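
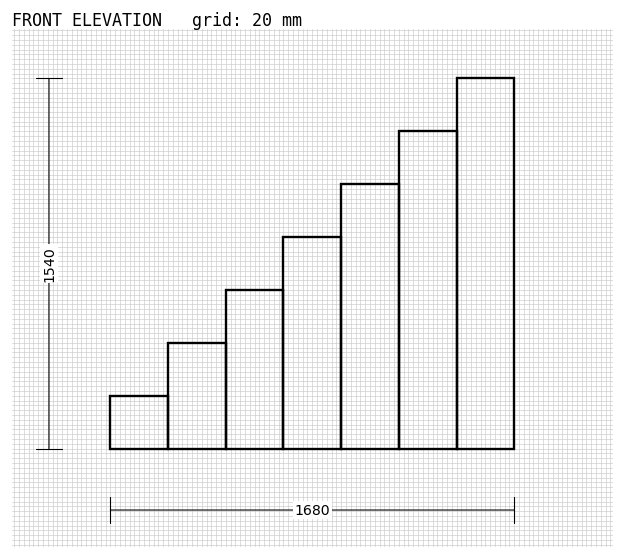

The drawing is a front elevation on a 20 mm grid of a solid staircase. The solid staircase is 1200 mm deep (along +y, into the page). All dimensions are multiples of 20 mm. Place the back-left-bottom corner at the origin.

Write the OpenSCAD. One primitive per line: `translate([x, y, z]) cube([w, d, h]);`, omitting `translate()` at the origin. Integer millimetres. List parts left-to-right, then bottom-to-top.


cube([240, 1200, 220]);
translate([240, 0, 0]) cube([240, 1200, 440]);
translate([480, 0, 0]) cube([240, 1200, 660]);
translate([720, 0, 0]) cube([240, 1200, 880]);
translate([960, 0, 0]) cube([240, 1200, 1100]);
translate([1200, 0, 0]) cube([240, 1200, 1320]);
translate([1440, 0, 0]) cube([240, 1200, 1540]);


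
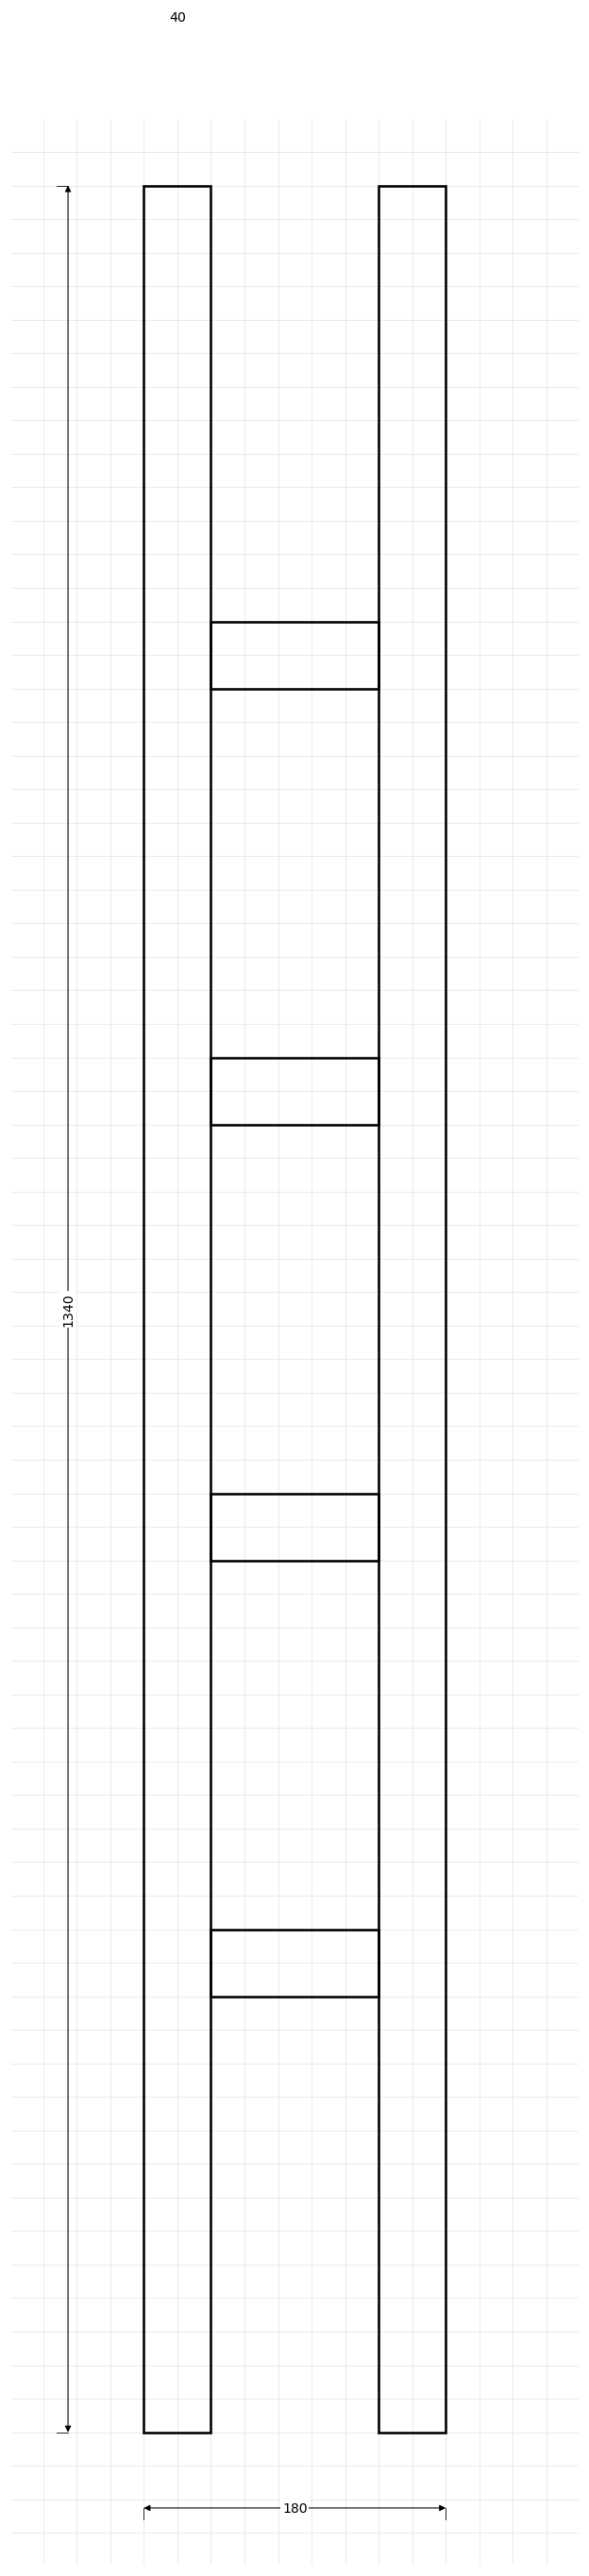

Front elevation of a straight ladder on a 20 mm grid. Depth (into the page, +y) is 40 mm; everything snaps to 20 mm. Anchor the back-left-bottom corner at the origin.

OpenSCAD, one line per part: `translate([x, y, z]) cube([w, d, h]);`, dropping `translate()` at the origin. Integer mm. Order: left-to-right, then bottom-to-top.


cube([40, 40, 1340]);
translate([40, 0, 260]) cube([100, 40, 40]);
translate([40, 0, 520]) cube([100, 40, 40]);
translate([40, 0, 780]) cube([100, 40, 40]);
translate([40, 0, 1040]) cube([100, 40, 40]);
translate([140, 0, 0]) cube([40, 40, 1340]);


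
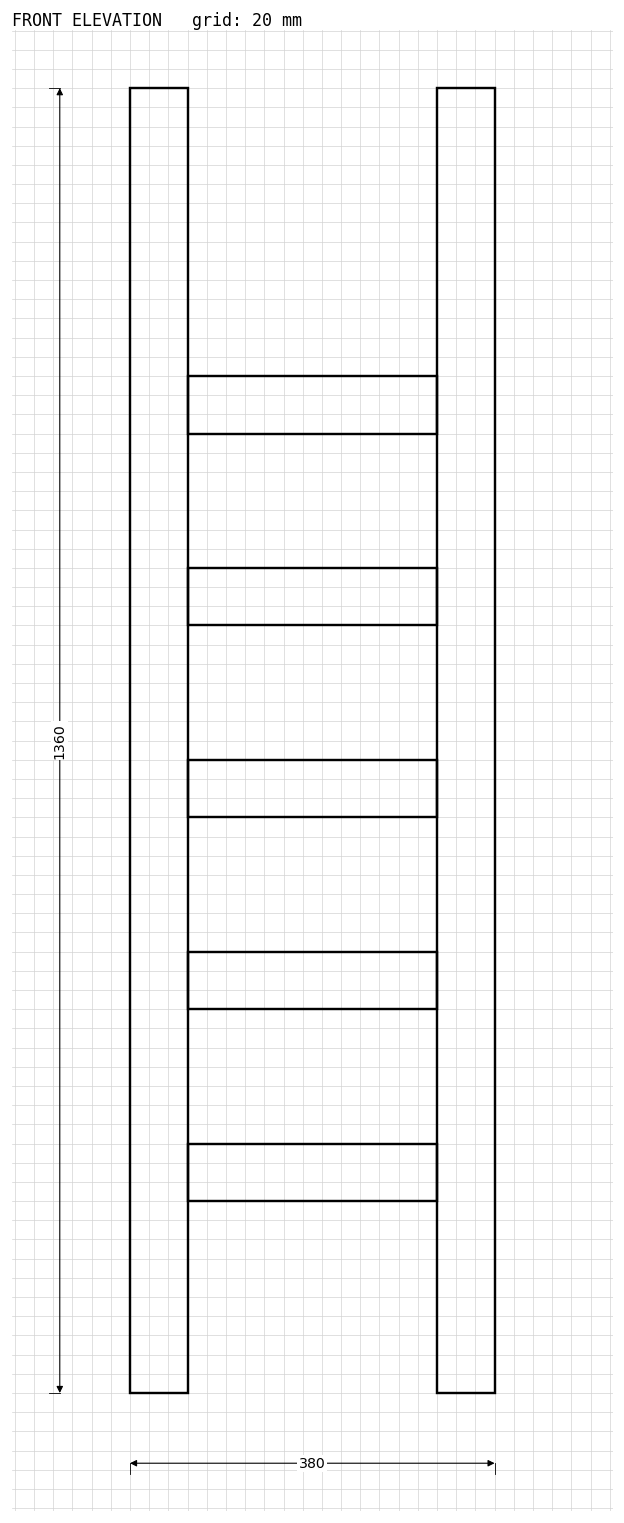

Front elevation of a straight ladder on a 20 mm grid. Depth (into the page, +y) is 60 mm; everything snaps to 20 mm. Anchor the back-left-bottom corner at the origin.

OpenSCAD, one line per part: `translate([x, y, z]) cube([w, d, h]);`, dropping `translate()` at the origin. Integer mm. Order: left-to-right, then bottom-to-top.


cube([60, 60, 1360]);
translate([60, 0, 200]) cube([260, 60, 60]);
translate([60, 0, 400]) cube([260, 60, 60]);
translate([60, 0, 600]) cube([260, 60, 60]);
translate([60, 0, 800]) cube([260, 60, 60]);
translate([60, 0, 1000]) cube([260, 60, 60]);
translate([320, 0, 0]) cube([60, 60, 1360]);


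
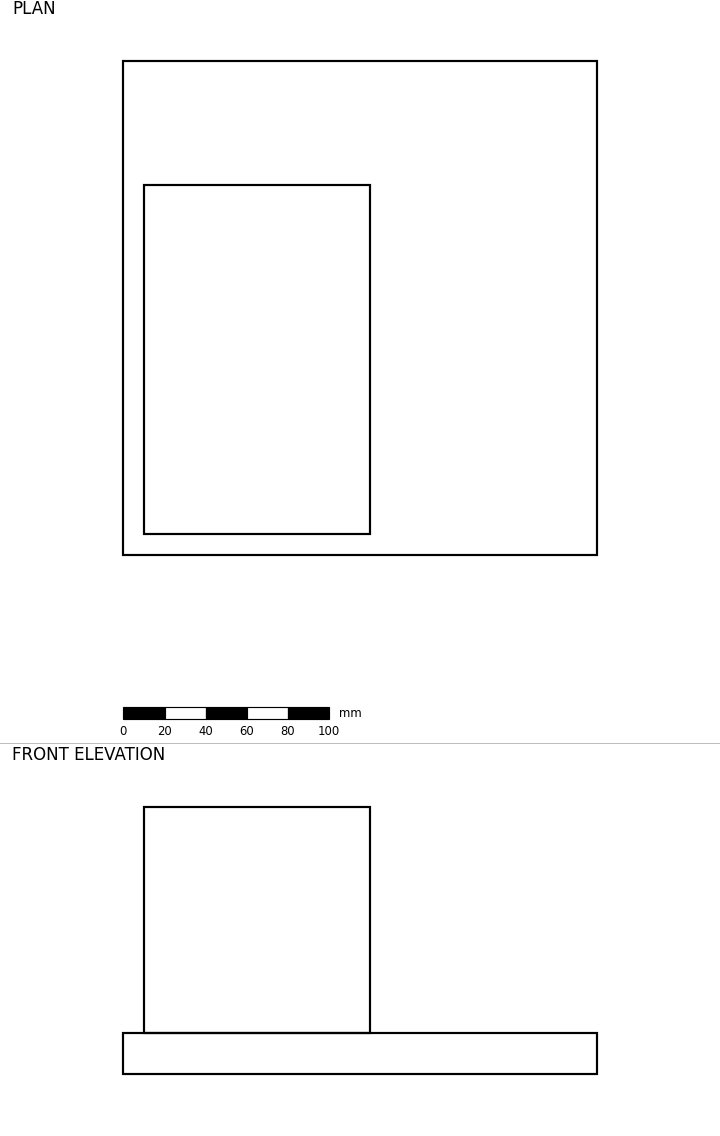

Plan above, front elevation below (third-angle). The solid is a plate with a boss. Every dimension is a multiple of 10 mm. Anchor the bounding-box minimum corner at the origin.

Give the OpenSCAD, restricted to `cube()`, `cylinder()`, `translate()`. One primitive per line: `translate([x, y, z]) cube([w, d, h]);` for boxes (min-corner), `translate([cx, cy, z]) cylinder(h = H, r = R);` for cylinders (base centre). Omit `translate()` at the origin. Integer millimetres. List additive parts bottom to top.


cube([230, 240, 20]);
translate([10, 10, 20]) cube([110, 170, 110]);


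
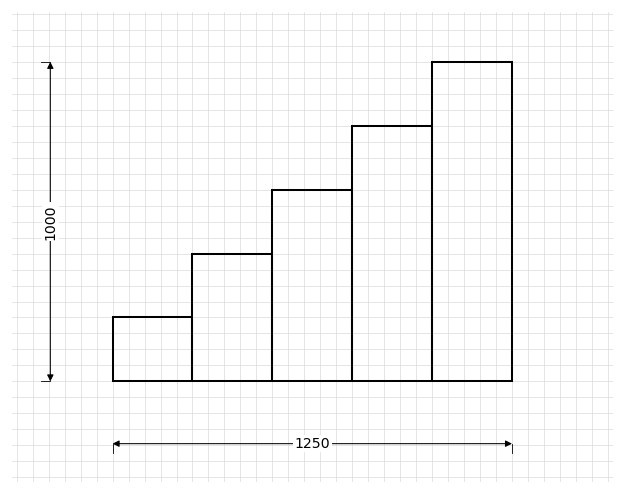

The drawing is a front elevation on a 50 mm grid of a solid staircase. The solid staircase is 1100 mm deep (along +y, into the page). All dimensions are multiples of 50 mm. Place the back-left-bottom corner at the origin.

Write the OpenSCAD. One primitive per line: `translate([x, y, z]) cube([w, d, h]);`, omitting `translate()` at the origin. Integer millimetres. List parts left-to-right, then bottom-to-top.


cube([250, 1100, 200]);
translate([250, 0, 0]) cube([250, 1100, 400]);
translate([500, 0, 0]) cube([250, 1100, 600]);
translate([750, 0, 0]) cube([250, 1100, 800]);
translate([1000, 0, 0]) cube([250, 1100, 1000]);


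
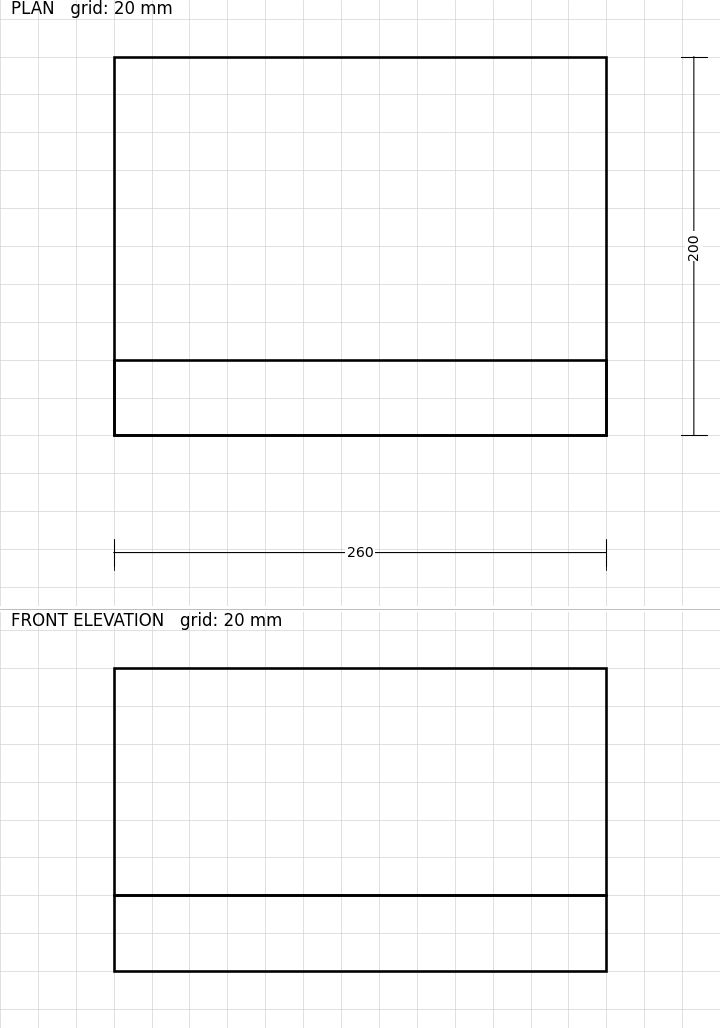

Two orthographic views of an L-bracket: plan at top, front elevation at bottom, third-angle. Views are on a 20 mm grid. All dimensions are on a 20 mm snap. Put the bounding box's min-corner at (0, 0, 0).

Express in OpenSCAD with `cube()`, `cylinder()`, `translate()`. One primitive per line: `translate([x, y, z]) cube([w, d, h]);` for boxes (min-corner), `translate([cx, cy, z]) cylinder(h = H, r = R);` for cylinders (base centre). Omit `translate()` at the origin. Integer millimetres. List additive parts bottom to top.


cube([260, 200, 40]);
translate([0, 0, 40]) cube([260, 40, 120]);


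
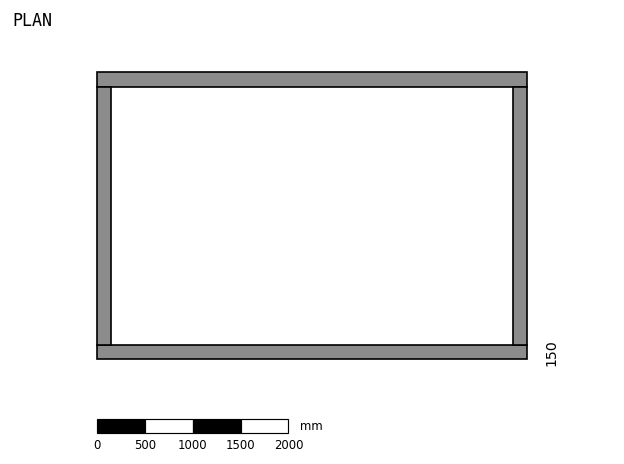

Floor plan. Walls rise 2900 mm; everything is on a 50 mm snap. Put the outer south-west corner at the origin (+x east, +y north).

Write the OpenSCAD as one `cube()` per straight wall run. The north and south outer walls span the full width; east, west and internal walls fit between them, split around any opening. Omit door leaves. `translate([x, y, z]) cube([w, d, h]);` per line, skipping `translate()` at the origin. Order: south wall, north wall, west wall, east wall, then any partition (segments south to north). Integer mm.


cube([4500, 150, 2900]);
translate([0, 2850, 0]) cube([4500, 150, 2900]);
translate([0, 150, 0]) cube([150, 2700, 2900]);
translate([4350, 150, 0]) cube([150, 2700, 2900]);


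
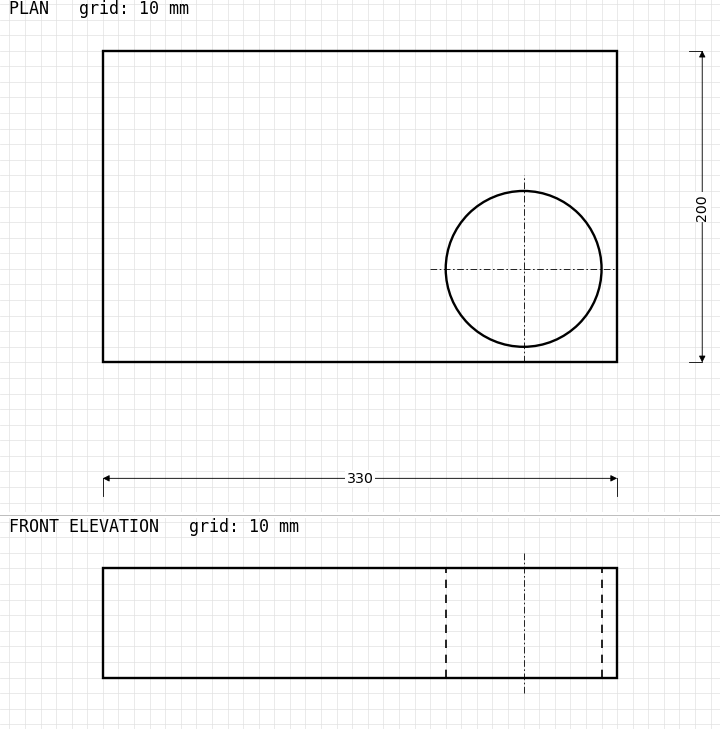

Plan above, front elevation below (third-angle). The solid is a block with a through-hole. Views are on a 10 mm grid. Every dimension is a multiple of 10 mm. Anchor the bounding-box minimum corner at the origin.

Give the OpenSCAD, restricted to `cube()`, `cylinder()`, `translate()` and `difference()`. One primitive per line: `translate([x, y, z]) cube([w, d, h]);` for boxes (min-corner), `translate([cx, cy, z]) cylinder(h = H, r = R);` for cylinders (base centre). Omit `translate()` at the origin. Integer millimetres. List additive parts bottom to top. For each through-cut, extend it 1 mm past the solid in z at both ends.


difference() {
  cube([330, 200, 70]);
  translate([270, 60, -1]) cylinder(h = 72, r = 50);
}


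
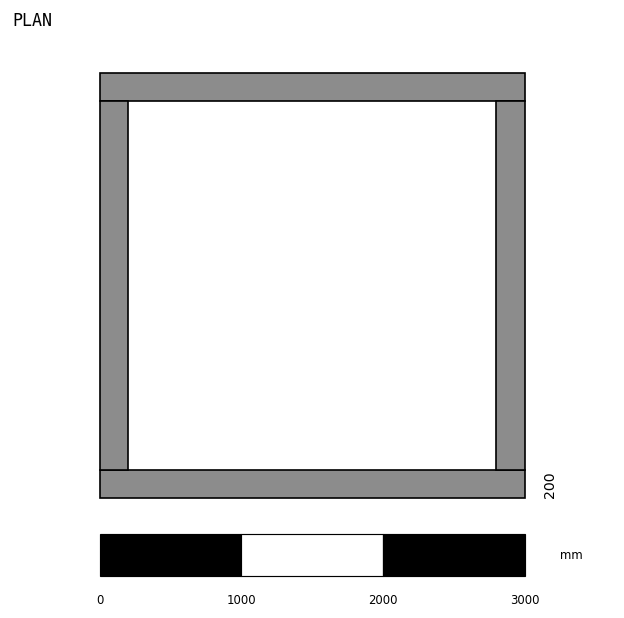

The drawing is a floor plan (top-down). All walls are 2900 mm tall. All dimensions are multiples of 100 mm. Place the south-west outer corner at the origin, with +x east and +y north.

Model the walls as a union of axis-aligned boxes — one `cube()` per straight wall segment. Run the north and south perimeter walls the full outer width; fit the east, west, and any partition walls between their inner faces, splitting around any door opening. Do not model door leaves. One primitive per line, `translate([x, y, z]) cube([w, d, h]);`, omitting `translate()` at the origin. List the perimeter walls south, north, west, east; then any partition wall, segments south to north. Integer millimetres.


cube([3000, 200, 2900]);
translate([0, 2800, 0]) cube([3000, 200, 2900]);
translate([0, 200, 0]) cube([200, 2600, 2900]);
translate([2800, 200, 0]) cube([200, 2600, 2900]);


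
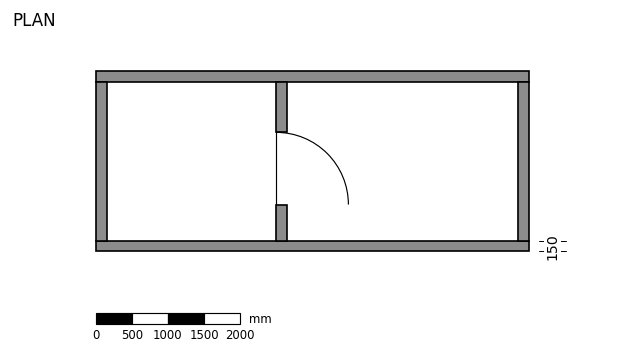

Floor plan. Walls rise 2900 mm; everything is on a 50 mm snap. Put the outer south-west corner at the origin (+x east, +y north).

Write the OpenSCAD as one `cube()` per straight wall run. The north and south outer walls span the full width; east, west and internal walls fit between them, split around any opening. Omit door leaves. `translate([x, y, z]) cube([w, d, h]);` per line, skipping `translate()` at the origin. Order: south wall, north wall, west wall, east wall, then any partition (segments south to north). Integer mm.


cube([6000, 150, 2900]);
translate([0, 2350, 0]) cube([6000, 150, 2900]);
translate([0, 150, 0]) cube([150, 2200, 2900]);
translate([5850, 150, 0]) cube([150, 2200, 2900]);
translate([2500, 150, 0]) cube([150, 500, 2900]);
translate([2500, 1650, 0]) cube([150, 700, 2900]);


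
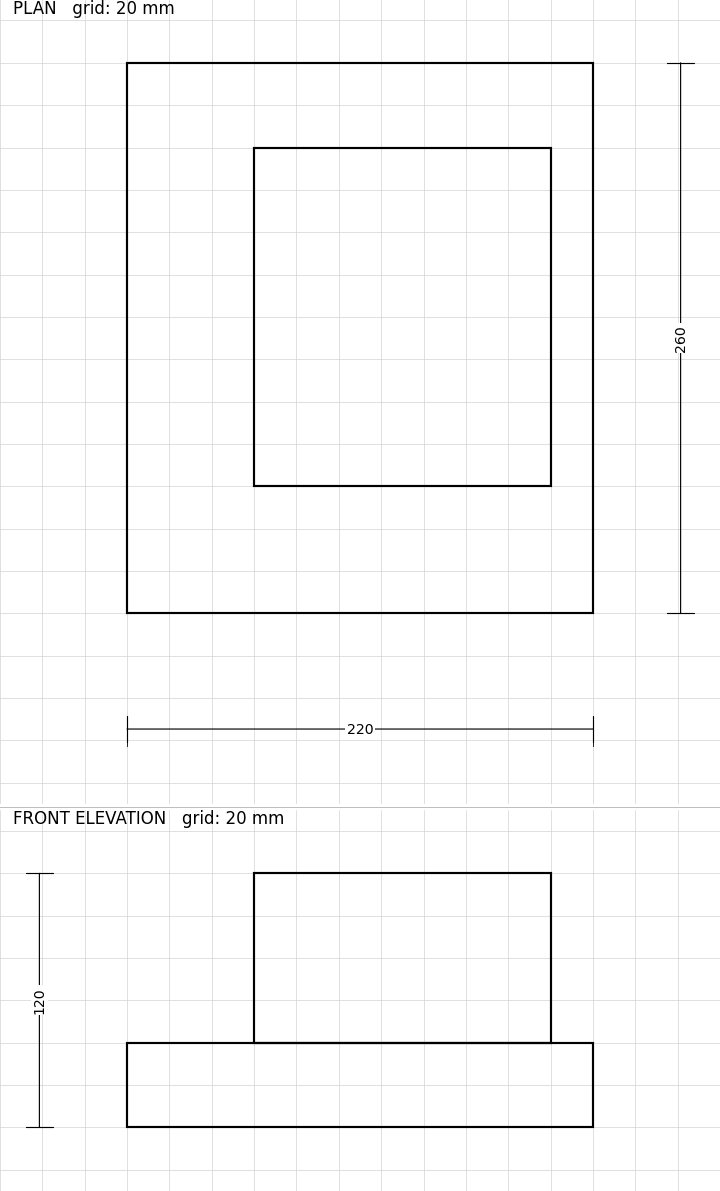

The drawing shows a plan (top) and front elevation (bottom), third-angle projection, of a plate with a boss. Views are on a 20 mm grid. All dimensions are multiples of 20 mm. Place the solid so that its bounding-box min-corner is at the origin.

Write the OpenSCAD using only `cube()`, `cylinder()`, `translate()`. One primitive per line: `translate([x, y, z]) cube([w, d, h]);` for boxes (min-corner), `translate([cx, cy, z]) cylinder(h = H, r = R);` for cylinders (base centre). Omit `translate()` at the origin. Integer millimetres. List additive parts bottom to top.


cube([220, 260, 40]);
translate([60, 60, 40]) cube([140, 160, 80]);


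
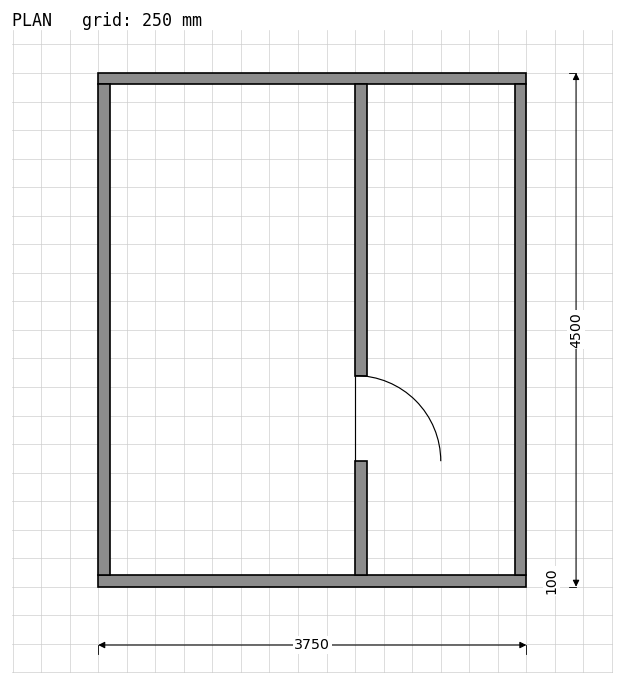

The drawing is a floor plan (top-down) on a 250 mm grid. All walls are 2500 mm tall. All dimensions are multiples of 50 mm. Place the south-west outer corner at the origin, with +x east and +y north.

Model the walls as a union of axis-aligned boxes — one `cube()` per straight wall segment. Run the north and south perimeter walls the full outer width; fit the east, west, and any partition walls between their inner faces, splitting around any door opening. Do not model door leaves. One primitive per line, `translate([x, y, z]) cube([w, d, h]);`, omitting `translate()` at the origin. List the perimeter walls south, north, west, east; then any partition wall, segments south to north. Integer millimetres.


cube([3750, 100, 2500]);
translate([0, 4400, 0]) cube([3750, 100, 2500]);
translate([0, 100, 0]) cube([100, 4300, 2500]);
translate([3650, 100, 0]) cube([100, 4300, 2500]);
translate([2250, 100, 0]) cube([100, 1000, 2500]);
translate([2250, 1850, 0]) cube([100, 2550, 2500]);


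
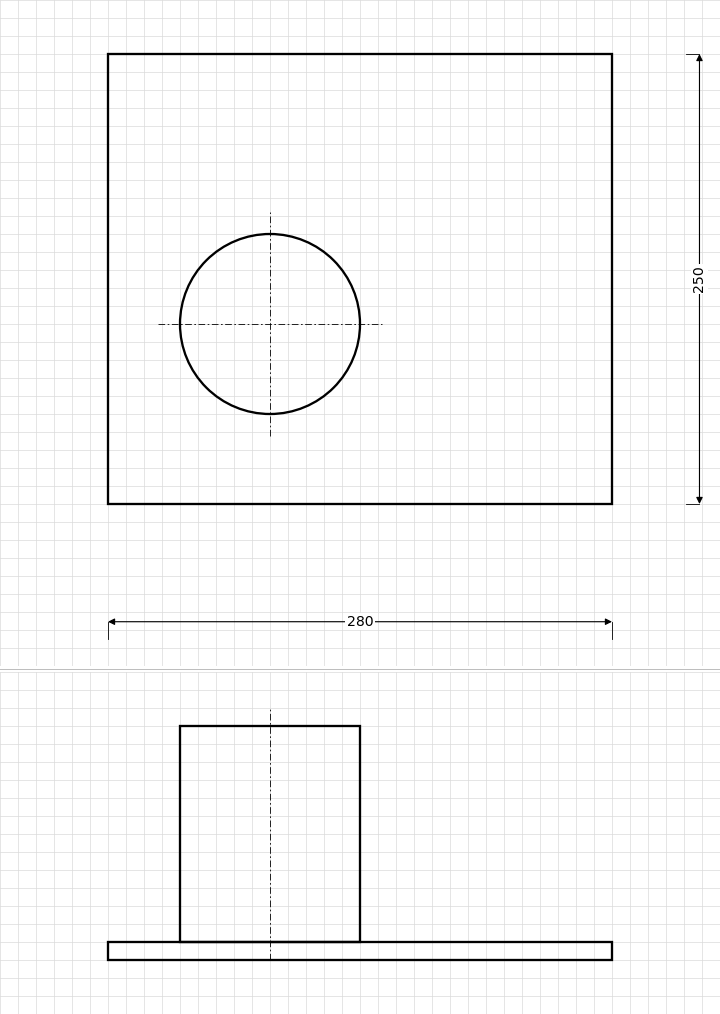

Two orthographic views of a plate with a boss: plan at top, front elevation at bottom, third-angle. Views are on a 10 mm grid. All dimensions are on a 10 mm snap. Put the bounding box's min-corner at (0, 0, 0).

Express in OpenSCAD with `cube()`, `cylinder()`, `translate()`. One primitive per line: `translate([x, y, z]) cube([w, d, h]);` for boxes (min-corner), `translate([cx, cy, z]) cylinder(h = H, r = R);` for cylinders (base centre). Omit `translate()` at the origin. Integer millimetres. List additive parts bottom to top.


cube([280, 250, 10]);
translate([90, 100, 10]) cylinder(h = 120, r = 50);


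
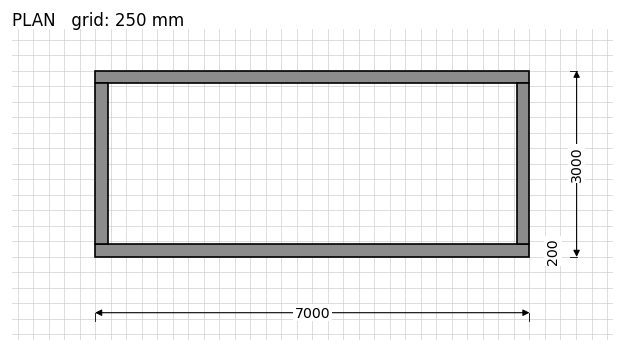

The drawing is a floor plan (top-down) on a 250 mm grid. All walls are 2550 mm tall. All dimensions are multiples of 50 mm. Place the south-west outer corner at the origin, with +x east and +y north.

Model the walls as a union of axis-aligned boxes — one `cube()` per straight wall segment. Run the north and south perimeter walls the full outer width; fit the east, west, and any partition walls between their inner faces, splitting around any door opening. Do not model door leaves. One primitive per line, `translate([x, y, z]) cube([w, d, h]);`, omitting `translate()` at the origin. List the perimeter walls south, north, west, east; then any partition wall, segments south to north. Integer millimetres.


cube([7000, 200, 2550]);
translate([0, 2800, 0]) cube([7000, 200, 2550]);
translate([0, 200, 0]) cube([200, 2600, 2550]);
translate([6800, 200, 0]) cube([200, 2600, 2550]);


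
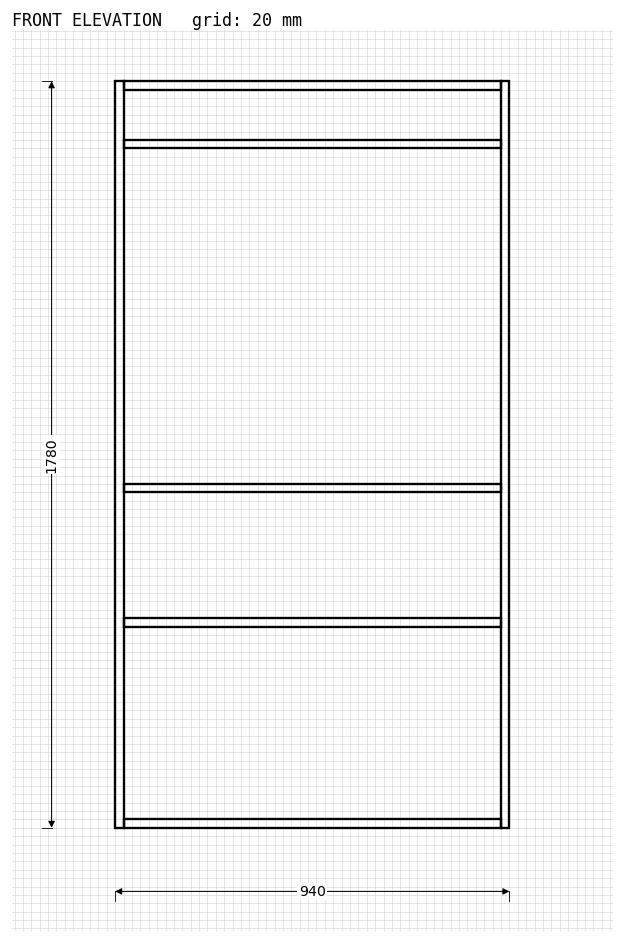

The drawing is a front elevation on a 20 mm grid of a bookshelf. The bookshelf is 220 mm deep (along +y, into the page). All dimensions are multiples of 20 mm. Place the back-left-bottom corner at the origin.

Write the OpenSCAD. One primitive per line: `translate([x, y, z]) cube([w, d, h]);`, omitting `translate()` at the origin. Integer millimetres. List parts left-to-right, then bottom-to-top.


cube([20, 220, 1780]);
translate([20, 0, 0]) cube([900, 220, 20]);
translate([20, 0, 480]) cube([900, 220, 20]);
translate([20, 0, 800]) cube([900, 220, 20]);
translate([20, 0, 1620]) cube([900, 220, 20]);
translate([20, 0, 1760]) cube([900, 220, 20]);
translate([920, 0, 0]) cube([20, 220, 1780]);


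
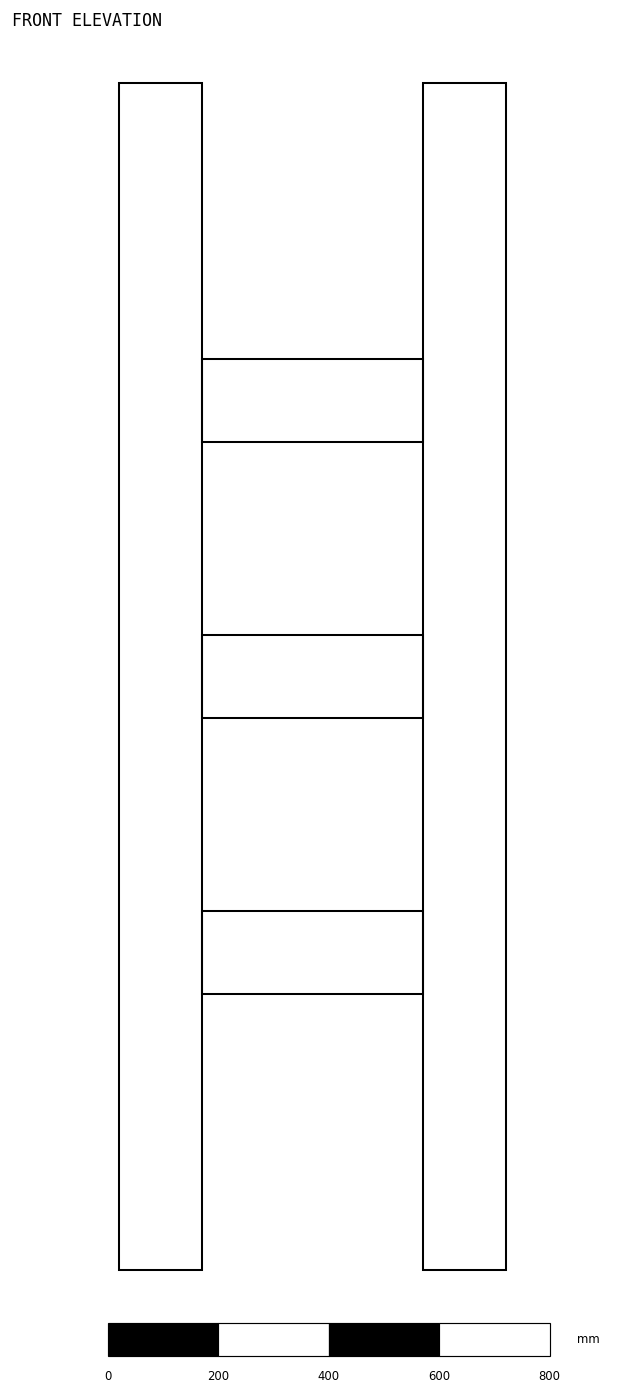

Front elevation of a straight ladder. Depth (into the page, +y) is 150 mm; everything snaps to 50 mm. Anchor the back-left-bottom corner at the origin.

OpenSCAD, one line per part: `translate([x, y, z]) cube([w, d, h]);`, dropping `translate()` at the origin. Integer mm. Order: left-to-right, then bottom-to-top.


cube([150, 150, 2150]);
translate([150, 0, 500]) cube([400, 150, 150]);
translate([150, 0, 1000]) cube([400, 150, 150]);
translate([150, 0, 1500]) cube([400, 150, 150]);
translate([550, 0, 0]) cube([150, 150, 2150]);


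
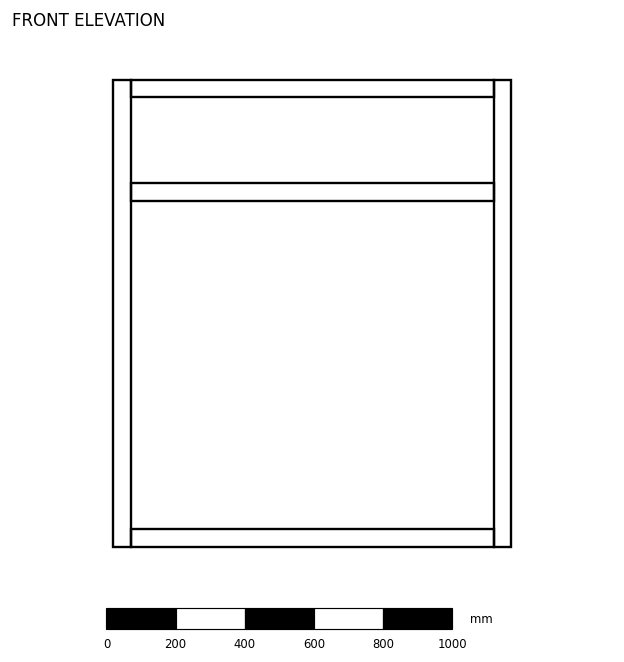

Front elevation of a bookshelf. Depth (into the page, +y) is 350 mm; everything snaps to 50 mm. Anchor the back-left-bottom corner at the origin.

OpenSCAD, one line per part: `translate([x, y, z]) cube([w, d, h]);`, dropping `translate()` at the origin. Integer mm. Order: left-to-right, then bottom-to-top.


cube([50, 350, 1350]);
translate([50, 0, 0]) cube([1050, 350, 50]);
translate([50, 0, 1000]) cube([1050, 350, 50]);
translate([50, 0, 1300]) cube([1050, 350, 50]);
translate([1100, 0, 0]) cube([50, 350, 1350]);


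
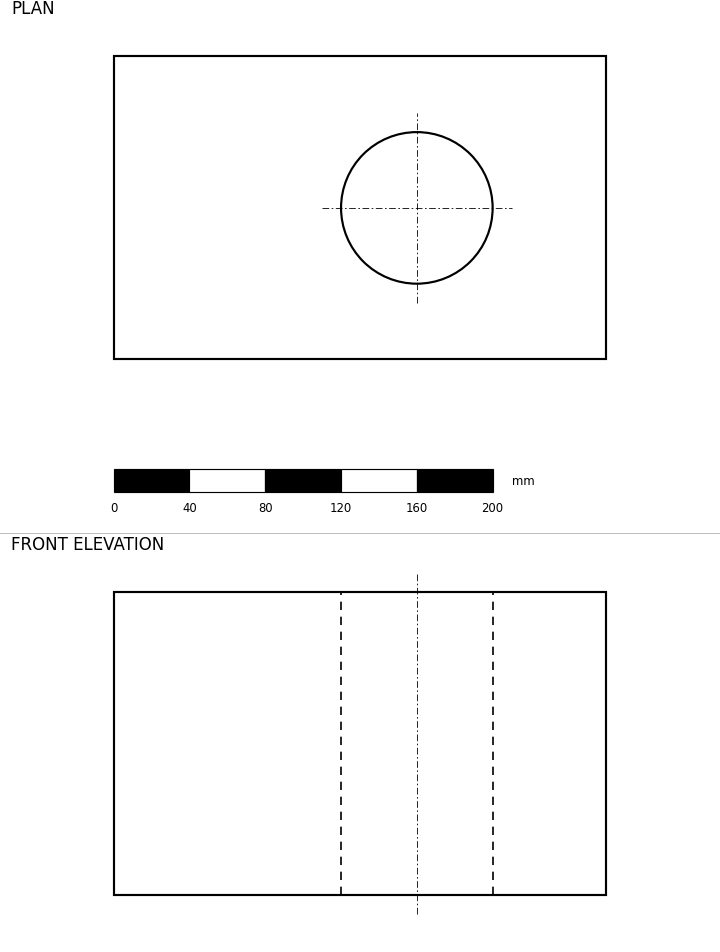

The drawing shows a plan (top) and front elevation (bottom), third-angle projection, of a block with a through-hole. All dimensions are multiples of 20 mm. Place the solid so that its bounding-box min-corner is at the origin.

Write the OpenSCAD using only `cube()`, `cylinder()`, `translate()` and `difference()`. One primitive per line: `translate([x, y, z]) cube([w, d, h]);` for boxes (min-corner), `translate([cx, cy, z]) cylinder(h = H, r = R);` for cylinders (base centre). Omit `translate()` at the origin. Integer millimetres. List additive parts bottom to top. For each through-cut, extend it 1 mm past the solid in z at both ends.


difference() {
  cube([260, 160, 160]);
  translate([160, 80, -1]) cylinder(h = 162, r = 40);
}


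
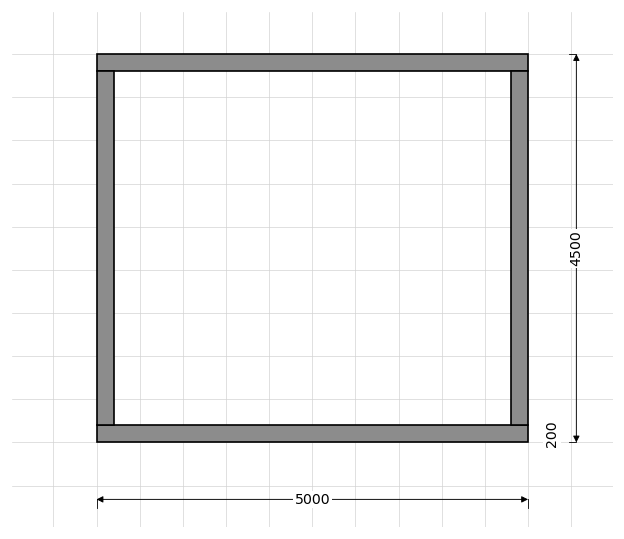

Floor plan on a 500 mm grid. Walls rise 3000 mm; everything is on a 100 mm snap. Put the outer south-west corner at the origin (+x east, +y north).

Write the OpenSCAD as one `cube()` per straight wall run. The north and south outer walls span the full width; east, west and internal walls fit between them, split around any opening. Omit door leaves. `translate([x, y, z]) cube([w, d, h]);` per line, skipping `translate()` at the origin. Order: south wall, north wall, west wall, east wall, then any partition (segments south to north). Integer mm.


cube([5000, 200, 3000]);
translate([0, 4300, 0]) cube([5000, 200, 3000]);
translate([0, 200, 0]) cube([200, 4100, 3000]);
translate([4800, 200, 0]) cube([200, 4100, 3000]);


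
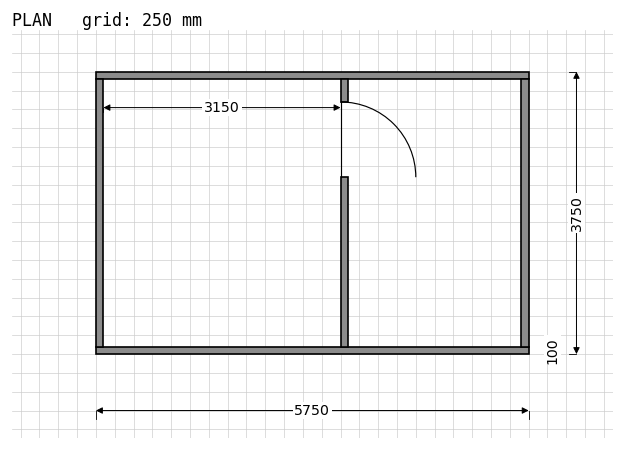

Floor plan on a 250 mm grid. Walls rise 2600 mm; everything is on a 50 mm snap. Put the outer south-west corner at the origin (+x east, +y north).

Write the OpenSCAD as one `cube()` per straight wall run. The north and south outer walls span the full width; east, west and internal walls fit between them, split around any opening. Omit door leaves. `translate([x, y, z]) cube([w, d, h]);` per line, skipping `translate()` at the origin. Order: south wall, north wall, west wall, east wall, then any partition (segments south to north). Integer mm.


cube([5750, 100, 2600]);
translate([0, 3650, 0]) cube([5750, 100, 2600]);
translate([0, 100, 0]) cube([100, 3550, 2600]);
translate([5650, 100, 0]) cube([100, 3550, 2600]);
translate([3250, 100, 0]) cube([100, 2250, 2600]);
translate([3250, 3350, 0]) cube([100, 300, 2600]);


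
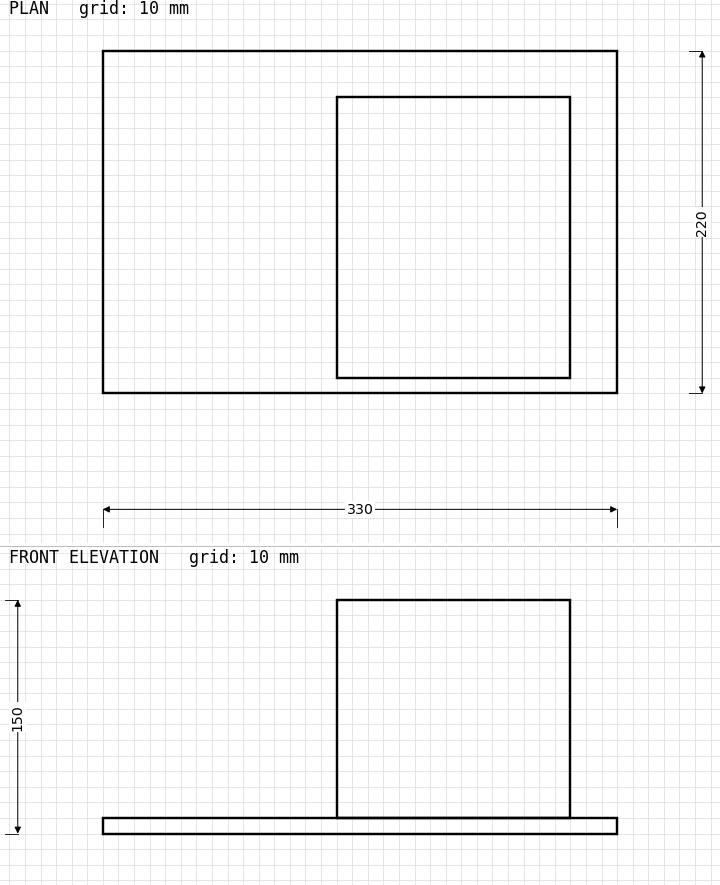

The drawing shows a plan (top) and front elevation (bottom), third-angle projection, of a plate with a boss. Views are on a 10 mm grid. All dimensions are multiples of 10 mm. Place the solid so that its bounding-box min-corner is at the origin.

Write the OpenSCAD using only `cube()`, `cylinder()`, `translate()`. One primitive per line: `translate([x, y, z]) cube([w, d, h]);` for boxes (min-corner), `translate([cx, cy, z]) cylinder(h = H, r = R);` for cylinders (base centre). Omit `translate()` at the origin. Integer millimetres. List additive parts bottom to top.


cube([330, 220, 10]);
translate([150, 10, 10]) cube([150, 180, 140]);


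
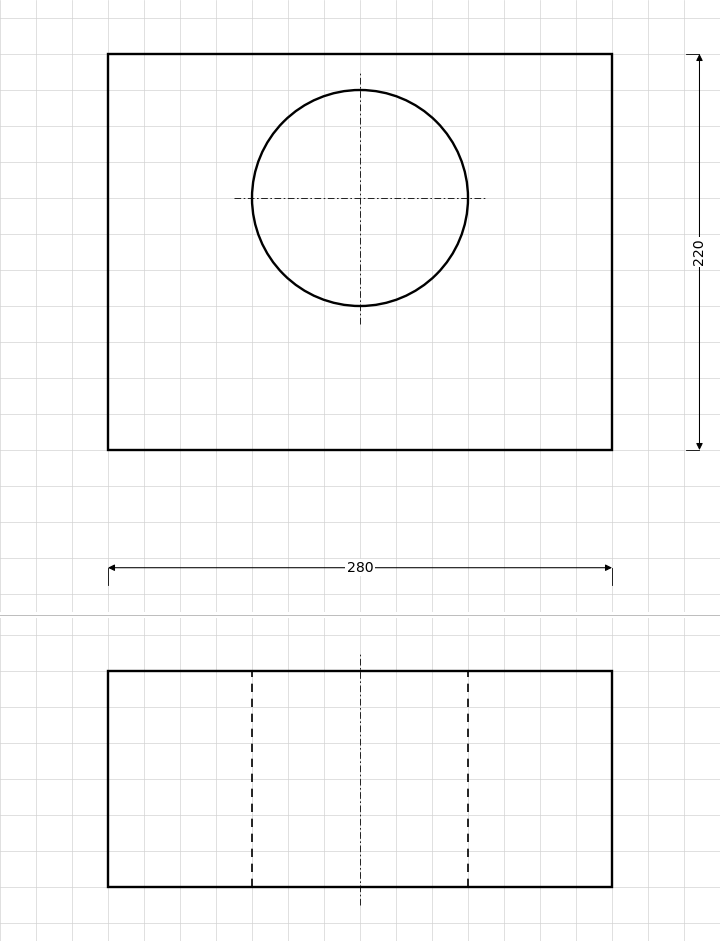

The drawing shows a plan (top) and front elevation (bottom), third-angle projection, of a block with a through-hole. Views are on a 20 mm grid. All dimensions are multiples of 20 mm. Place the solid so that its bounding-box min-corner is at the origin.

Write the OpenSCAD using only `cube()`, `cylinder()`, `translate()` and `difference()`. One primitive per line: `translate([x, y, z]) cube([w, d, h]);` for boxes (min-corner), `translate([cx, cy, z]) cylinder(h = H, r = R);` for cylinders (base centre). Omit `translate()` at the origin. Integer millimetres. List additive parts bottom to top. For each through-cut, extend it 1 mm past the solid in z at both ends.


difference() {
  cube([280, 220, 120]);
  translate([140, 140, -1]) cylinder(h = 122, r = 60);
}


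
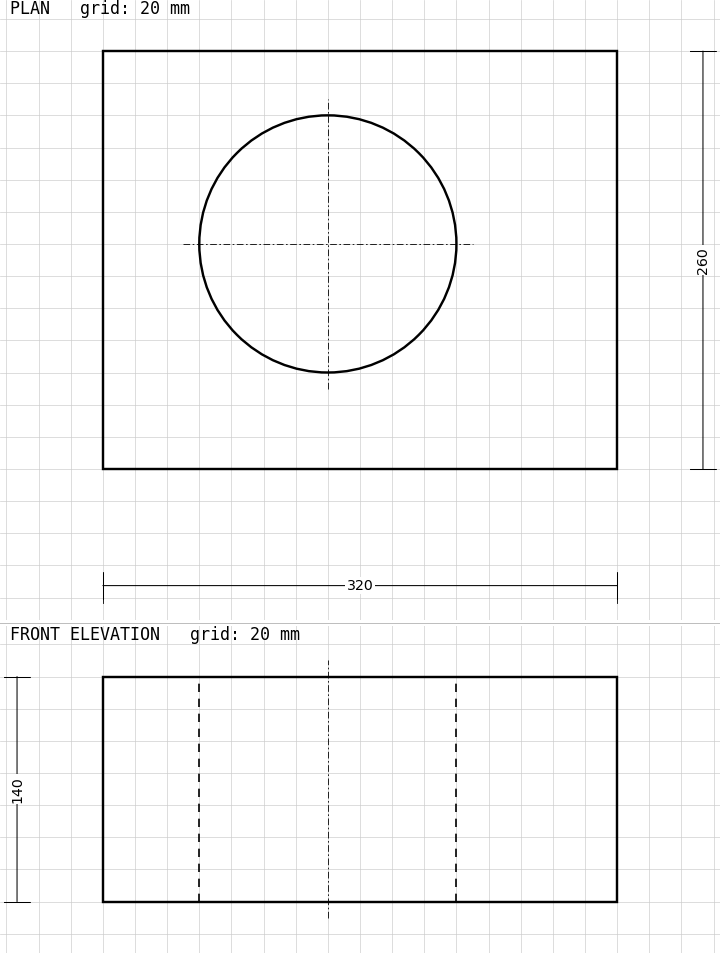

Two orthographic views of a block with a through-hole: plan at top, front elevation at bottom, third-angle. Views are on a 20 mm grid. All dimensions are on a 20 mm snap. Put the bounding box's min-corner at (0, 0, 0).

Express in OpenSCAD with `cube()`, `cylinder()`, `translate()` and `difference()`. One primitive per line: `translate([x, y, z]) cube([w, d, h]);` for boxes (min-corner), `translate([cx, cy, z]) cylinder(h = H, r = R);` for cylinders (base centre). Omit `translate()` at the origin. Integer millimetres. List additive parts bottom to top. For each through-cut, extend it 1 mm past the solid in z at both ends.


difference() {
  cube([320, 260, 140]);
  translate([140, 140, -1]) cylinder(h = 142, r = 80);
}


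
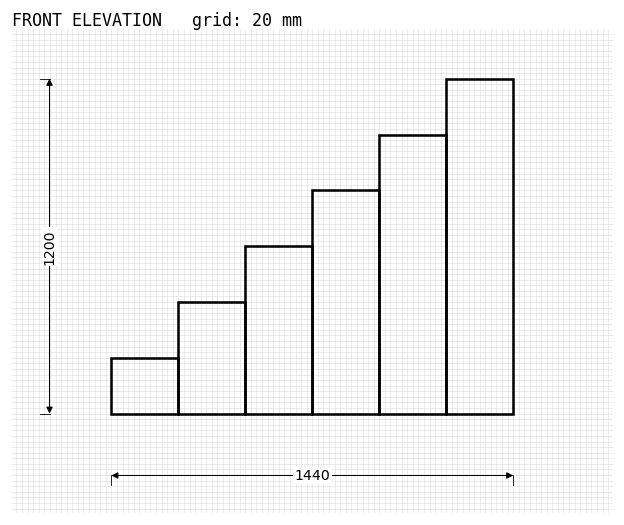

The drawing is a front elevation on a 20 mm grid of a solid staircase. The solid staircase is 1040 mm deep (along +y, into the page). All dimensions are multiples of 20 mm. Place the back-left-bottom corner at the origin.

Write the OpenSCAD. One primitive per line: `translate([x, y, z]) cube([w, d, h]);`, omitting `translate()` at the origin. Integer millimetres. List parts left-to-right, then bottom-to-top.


cube([240, 1040, 200]);
translate([240, 0, 0]) cube([240, 1040, 400]);
translate([480, 0, 0]) cube([240, 1040, 600]);
translate([720, 0, 0]) cube([240, 1040, 800]);
translate([960, 0, 0]) cube([240, 1040, 1000]);
translate([1200, 0, 0]) cube([240, 1040, 1200]);


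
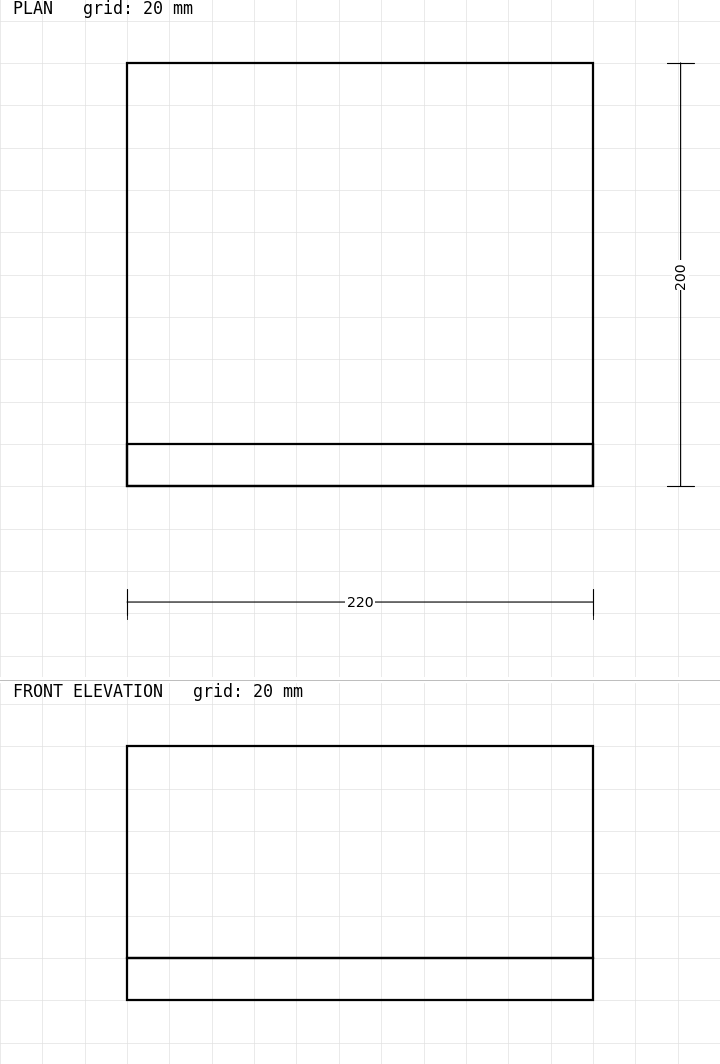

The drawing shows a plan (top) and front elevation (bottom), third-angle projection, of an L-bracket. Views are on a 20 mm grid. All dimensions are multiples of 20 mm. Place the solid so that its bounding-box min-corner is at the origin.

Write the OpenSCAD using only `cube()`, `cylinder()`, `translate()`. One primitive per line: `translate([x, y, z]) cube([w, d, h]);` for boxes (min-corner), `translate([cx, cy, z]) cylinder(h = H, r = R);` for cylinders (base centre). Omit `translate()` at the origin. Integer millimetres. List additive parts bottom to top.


cube([220, 200, 20]);
translate([0, 0, 20]) cube([220, 20, 100]);


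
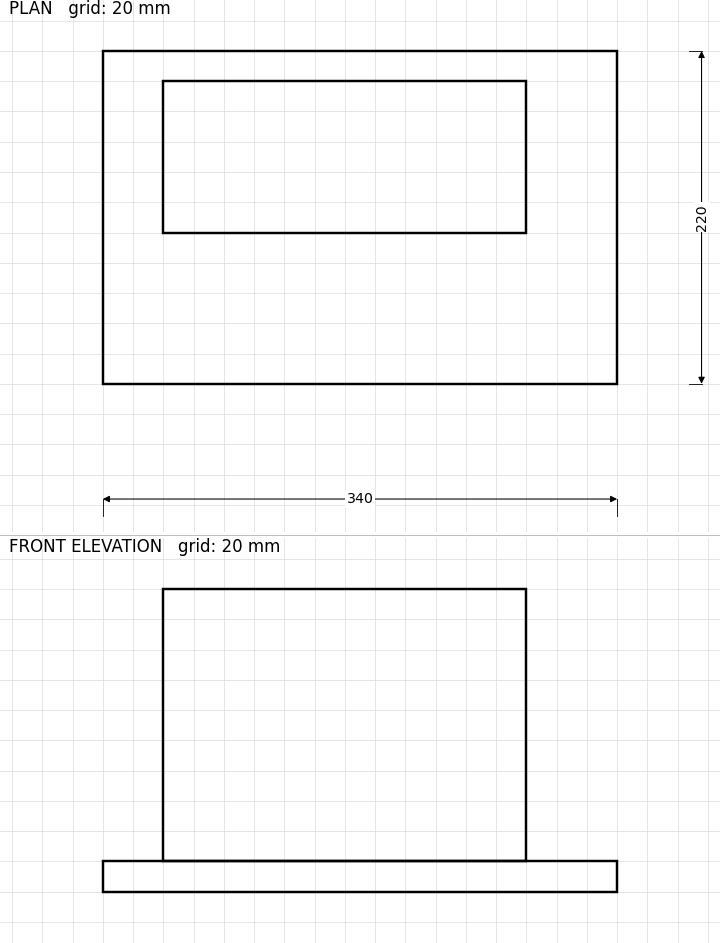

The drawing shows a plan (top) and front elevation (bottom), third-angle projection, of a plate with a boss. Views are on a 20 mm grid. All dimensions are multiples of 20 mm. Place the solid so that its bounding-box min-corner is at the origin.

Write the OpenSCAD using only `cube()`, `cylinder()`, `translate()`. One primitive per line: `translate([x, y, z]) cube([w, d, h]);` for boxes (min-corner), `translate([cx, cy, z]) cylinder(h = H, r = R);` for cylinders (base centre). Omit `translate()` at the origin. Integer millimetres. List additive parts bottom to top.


cube([340, 220, 20]);
translate([40, 100, 20]) cube([240, 100, 180]);


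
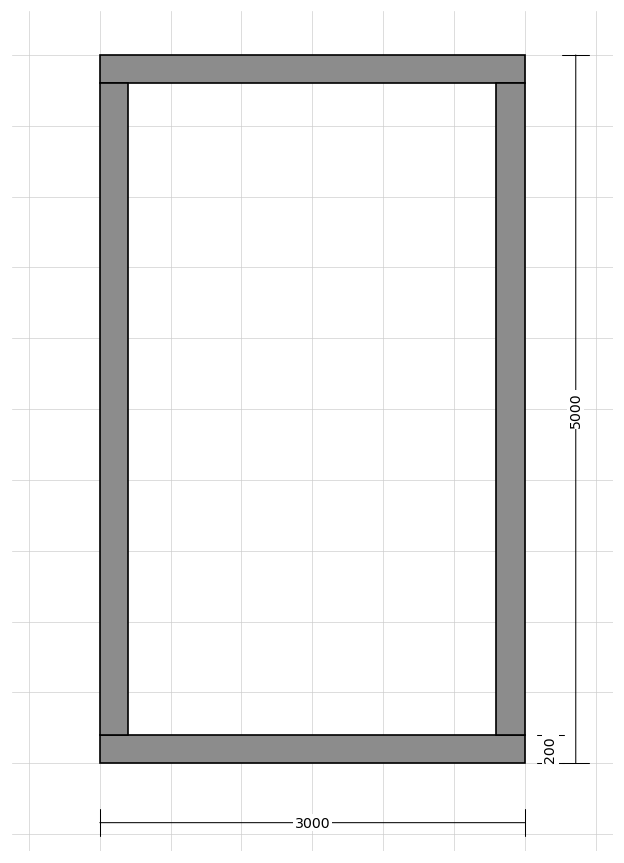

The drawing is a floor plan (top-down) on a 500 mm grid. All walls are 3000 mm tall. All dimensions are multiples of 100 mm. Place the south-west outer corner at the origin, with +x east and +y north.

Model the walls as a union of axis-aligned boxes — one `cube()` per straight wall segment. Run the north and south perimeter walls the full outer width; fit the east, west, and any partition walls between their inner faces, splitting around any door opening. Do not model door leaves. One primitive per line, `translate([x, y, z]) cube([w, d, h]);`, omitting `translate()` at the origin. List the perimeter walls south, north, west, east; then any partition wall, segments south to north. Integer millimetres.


cube([3000, 200, 3000]);
translate([0, 4800, 0]) cube([3000, 200, 3000]);
translate([0, 200, 0]) cube([200, 4600, 3000]);
translate([2800, 200, 0]) cube([200, 4600, 3000]);


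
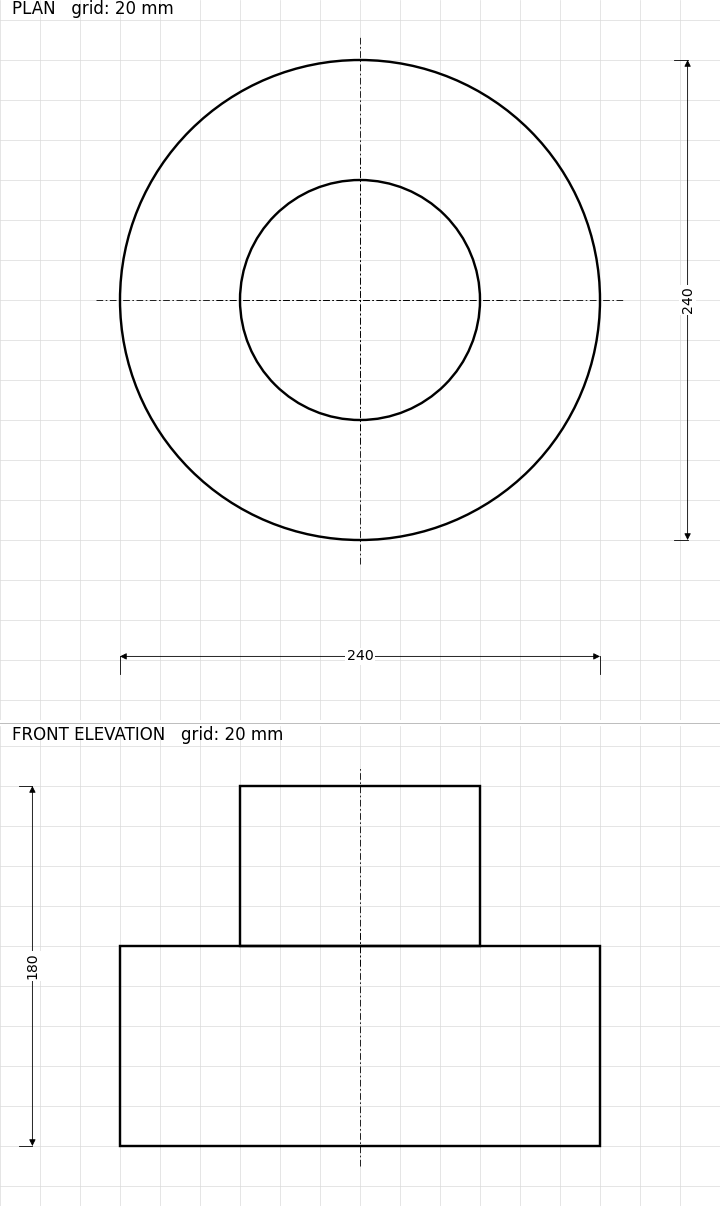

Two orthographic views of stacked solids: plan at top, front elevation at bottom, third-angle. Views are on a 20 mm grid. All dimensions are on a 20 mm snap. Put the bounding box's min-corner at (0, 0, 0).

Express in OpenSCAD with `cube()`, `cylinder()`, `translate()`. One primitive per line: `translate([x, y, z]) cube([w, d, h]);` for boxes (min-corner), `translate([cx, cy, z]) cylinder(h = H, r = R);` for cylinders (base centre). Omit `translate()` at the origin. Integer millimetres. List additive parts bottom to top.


translate([120, 120, 0]) cylinder(h = 100, r = 120);
translate([120, 120, 100]) cylinder(h = 80, r = 60);


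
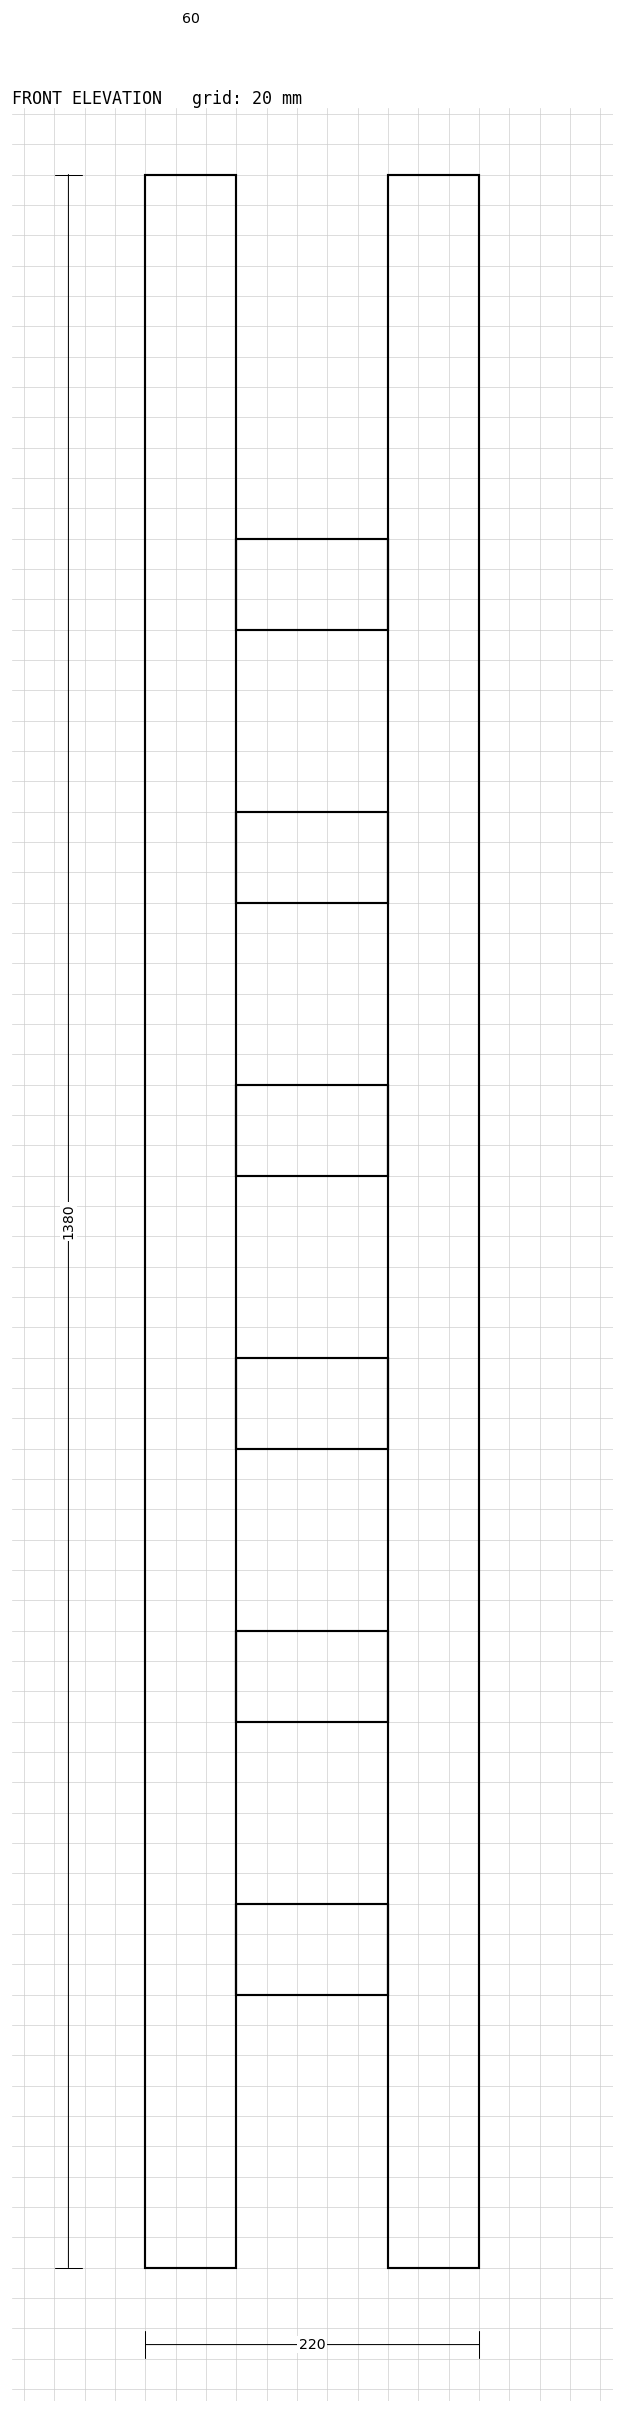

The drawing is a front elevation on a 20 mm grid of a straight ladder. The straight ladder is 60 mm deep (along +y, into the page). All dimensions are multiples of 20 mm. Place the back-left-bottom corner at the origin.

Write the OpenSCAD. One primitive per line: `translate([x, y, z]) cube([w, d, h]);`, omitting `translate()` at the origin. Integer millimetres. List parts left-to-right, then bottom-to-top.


cube([60, 60, 1380]);
translate([60, 0, 180]) cube([100, 60, 60]);
translate([60, 0, 360]) cube([100, 60, 60]);
translate([60, 0, 540]) cube([100, 60, 60]);
translate([60, 0, 720]) cube([100, 60, 60]);
translate([60, 0, 900]) cube([100, 60, 60]);
translate([60, 0, 1080]) cube([100, 60, 60]);
translate([160, 0, 0]) cube([60, 60, 1380]);


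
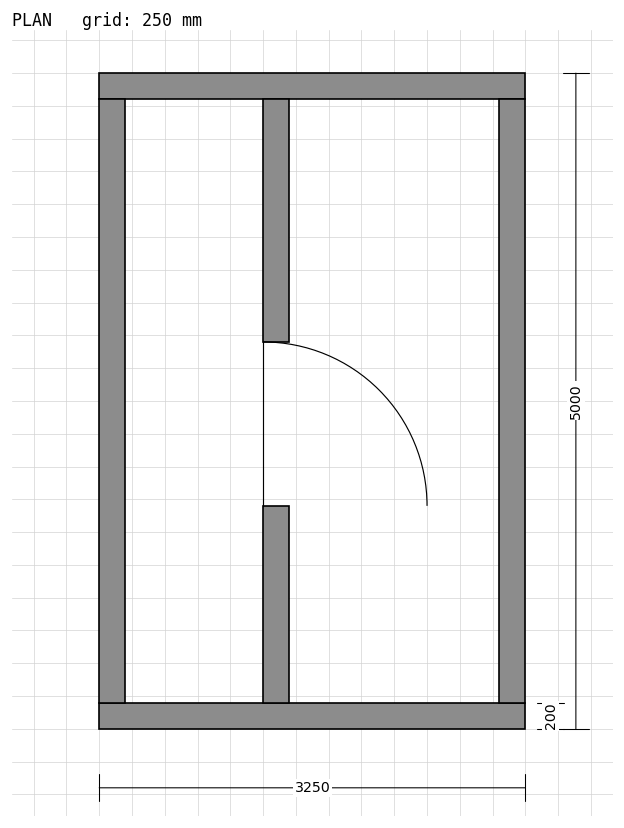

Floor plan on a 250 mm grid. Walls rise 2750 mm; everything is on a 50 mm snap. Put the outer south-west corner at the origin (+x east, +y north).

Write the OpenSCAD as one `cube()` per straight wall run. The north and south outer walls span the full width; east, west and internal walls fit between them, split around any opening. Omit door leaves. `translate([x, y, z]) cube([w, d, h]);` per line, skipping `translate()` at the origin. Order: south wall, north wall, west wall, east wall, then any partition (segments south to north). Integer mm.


cube([3250, 200, 2750]);
translate([0, 4800, 0]) cube([3250, 200, 2750]);
translate([0, 200, 0]) cube([200, 4600, 2750]);
translate([3050, 200, 0]) cube([200, 4600, 2750]);
translate([1250, 200, 0]) cube([200, 1500, 2750]);
translate([1250, 2950, 0]) cube([200, 1850, 2750]);


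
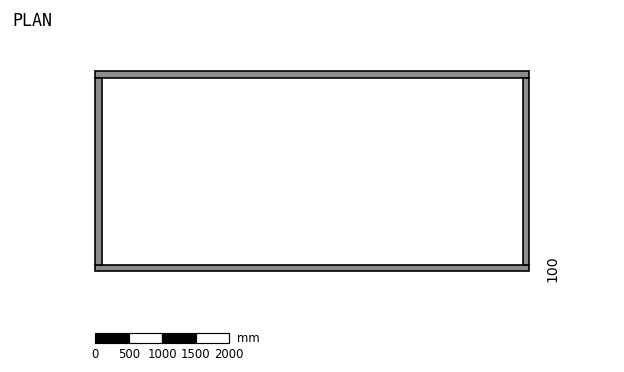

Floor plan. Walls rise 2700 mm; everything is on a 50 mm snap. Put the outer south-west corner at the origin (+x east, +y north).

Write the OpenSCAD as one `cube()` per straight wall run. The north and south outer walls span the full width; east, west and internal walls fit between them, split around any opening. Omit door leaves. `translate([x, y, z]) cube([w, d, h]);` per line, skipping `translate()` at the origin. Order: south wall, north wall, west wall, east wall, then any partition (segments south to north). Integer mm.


cube([6500, 100, 2700]);
translate([0, 2900, 0]) cube([6500, 100, 2700]);
translate([0, 100, 0]) cube([100, 2800, 2700]);
translate([6400, 100, 0]) cube([100, 2800, 2700]);


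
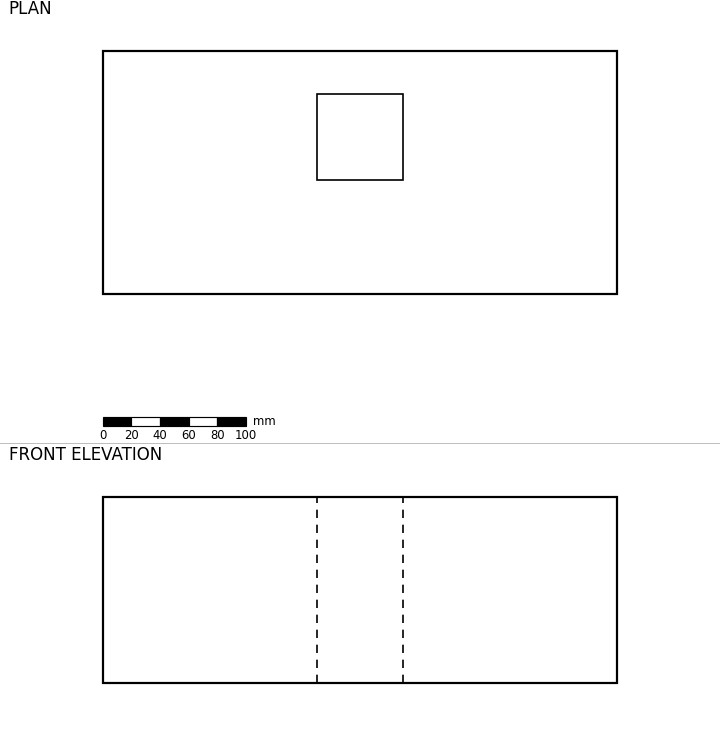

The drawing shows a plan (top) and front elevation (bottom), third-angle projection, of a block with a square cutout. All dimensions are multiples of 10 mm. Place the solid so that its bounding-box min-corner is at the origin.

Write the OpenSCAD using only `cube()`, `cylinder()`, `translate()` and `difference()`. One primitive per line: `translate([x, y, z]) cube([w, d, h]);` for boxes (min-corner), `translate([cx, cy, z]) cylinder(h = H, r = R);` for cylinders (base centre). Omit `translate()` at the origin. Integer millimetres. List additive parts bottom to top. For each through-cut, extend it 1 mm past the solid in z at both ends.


difference() {
  cube([360, 170, 130]);
  translate([150, 80, -1]) cube([60, 60, 132]);
}


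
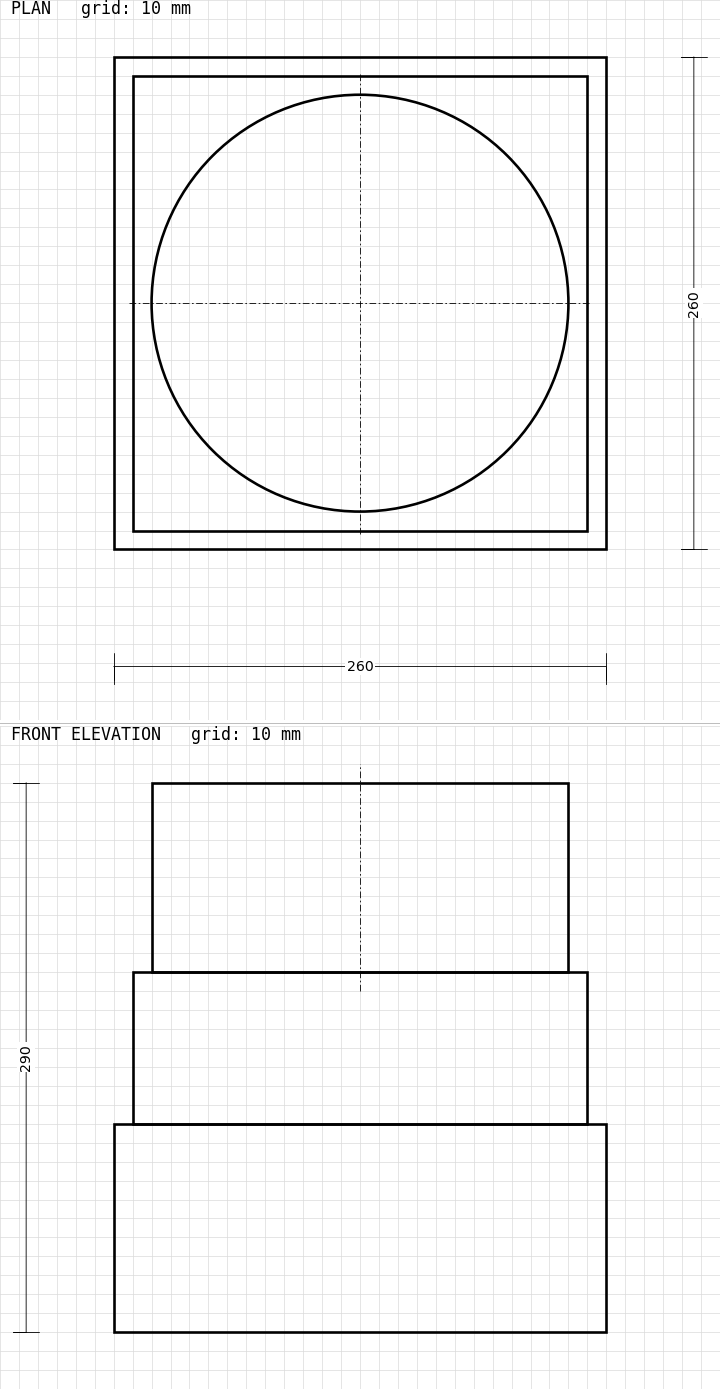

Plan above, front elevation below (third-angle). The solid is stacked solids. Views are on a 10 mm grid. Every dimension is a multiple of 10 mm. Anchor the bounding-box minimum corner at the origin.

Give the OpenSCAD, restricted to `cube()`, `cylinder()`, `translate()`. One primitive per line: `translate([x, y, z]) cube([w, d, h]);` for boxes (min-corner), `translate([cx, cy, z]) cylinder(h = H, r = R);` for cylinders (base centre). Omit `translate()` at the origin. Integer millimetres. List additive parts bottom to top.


cube([260, 260, 110]);
translate([10, 10, 110]) cube([240, 240, 80]);
translate([130, 130, 190]) cylinder(h = 100, r = 110);


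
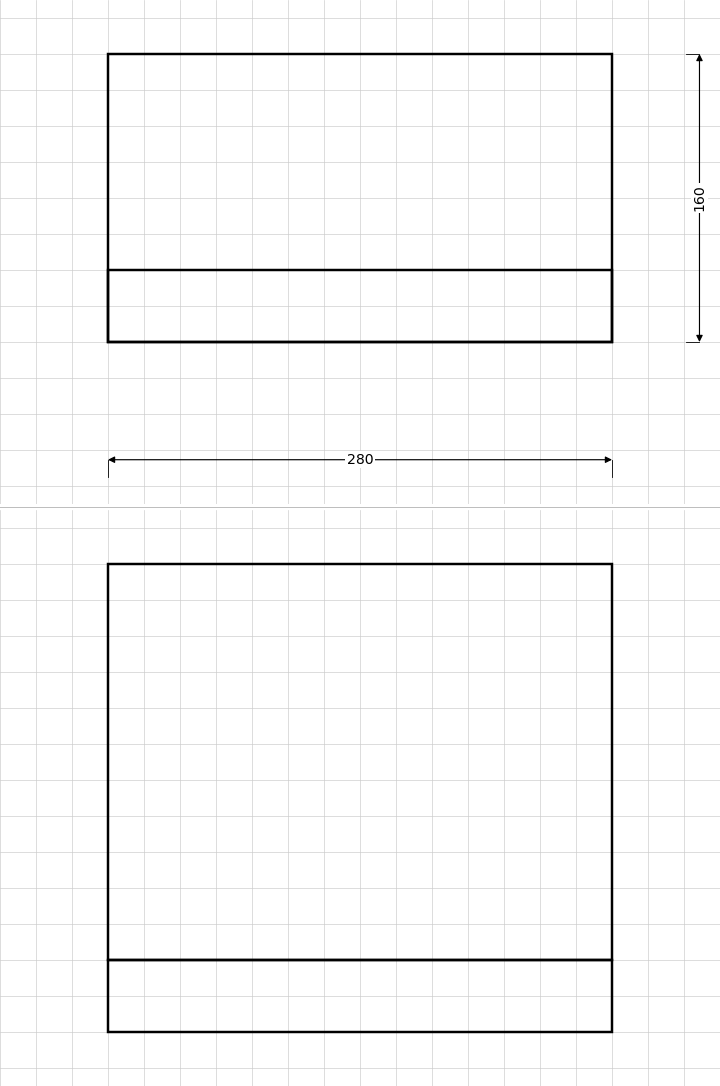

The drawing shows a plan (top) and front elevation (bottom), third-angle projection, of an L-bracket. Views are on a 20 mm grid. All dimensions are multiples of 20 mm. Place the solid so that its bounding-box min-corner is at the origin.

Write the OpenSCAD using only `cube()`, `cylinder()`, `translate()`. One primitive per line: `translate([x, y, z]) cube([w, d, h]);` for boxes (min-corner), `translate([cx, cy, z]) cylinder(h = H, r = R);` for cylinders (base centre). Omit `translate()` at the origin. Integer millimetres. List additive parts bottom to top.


cube([280, 160, 40]);
translate([0, 0, 40]) cube([280, 40, 220]);


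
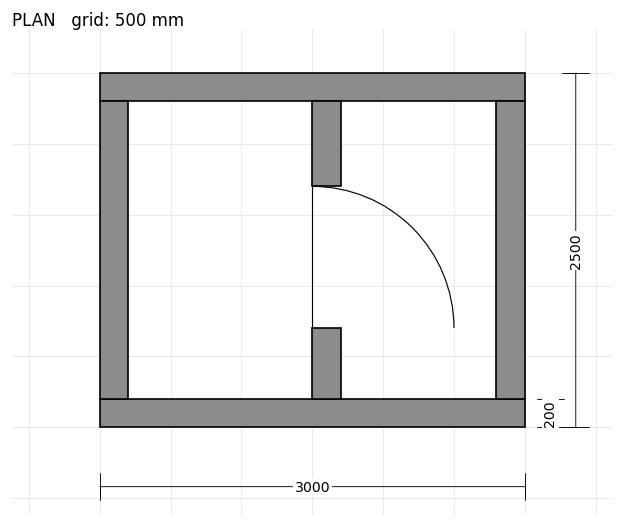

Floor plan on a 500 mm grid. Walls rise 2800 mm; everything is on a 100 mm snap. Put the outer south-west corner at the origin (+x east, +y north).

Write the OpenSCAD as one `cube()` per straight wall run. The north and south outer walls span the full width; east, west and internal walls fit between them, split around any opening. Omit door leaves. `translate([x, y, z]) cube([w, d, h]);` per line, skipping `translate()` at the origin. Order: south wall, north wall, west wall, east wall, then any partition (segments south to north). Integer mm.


cube([3000, 200, 2800]);
translate([0, 2300, 0]) cube([3000, 200, 2800]);
translate([0, 200, 0]) cube([200, 2100, 2800]);
translate([2800, 200, 0]) cube([200, 2100, 2800]);
translate([1500, 200, 0]) cube([200, 500, 2800]);
translate([1500, 1700, 0]) cube([200, 600, 2800]);


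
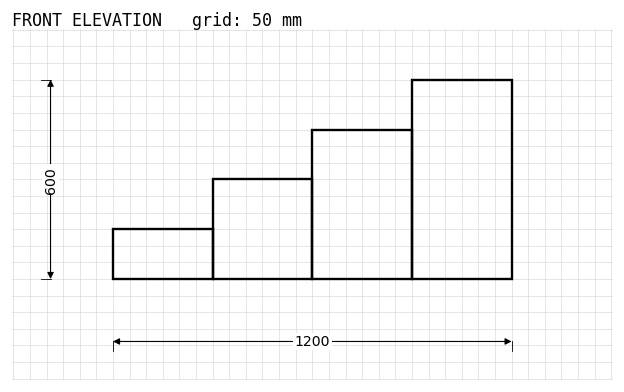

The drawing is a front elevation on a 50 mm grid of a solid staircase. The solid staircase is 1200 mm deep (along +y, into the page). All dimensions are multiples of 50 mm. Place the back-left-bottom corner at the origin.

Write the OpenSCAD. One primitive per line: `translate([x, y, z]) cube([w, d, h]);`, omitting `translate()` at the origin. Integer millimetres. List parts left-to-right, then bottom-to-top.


cube([300, 1200, 150]);
translate([300, 0, 0]) cube([300, 1200, 300]);
translate([600, 0, 0]) cube([300, 1200, 450]);
translate([900, 0, 0]) cube([300, 1200, 600]);
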